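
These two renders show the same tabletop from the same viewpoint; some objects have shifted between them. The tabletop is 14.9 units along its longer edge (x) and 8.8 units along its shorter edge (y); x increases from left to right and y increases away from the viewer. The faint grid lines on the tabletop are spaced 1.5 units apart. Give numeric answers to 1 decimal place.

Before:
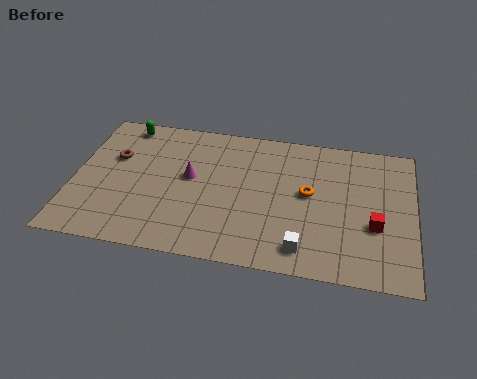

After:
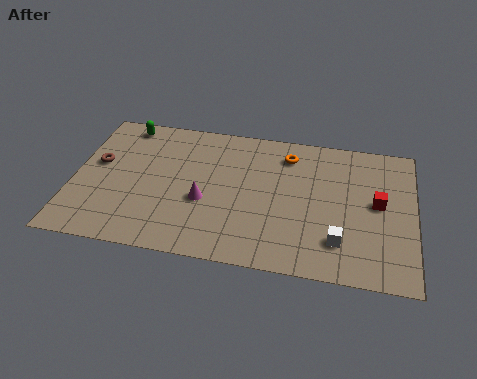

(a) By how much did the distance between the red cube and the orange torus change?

+1.4

Before: roughly 3.3 units apart; after: 4.7. That's 1.4 units further apart.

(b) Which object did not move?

the green capsule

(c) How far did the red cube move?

1.4

The red cube was near (13.2, 3.3) before and (13.3, 4.7) after, so it travelled √(0.1² + 1.4²) ≈ 1.4 units.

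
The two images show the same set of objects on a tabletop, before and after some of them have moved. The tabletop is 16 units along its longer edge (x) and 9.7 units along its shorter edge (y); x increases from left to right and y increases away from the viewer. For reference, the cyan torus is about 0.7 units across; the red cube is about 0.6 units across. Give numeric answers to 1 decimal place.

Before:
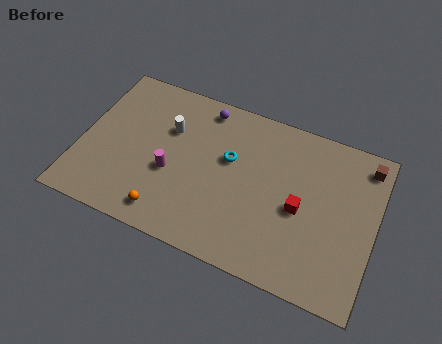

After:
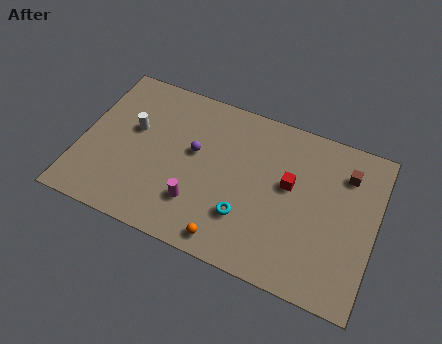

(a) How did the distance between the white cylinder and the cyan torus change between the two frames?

+3.7

Before: roughly 3.5 units apart; after: 7.2. That's 3.7 units further apart.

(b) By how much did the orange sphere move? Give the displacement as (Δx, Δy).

(3.4, -0.3)

The orange sphere was at about (5.1, 1.4) and moved to about (8.5, 1.1).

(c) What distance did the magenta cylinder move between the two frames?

2.1

The magenta cylinder moved from about (5.0, 3.9) to (6.6, 2.6), a distance of √(1.6² + 1.3²) ≈ 2.1.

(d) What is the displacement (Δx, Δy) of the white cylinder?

(-1.9, -0.7)

The white cylinder started near (4.6, 6.5) and ended near (2.7, 5.8).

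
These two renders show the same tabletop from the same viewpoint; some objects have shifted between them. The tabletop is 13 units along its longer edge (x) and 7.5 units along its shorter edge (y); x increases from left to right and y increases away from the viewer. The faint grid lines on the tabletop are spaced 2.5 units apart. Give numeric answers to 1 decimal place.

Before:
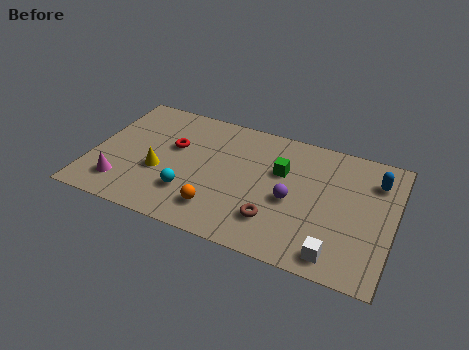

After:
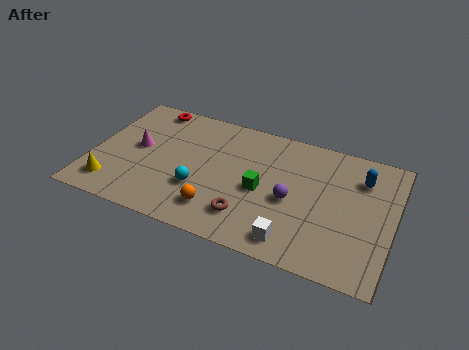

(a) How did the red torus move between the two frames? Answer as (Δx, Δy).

(-1.3, 2.1)

From the two frames, the red torus sits at roughly (3.4, 4.6) before and (2.1, 6.7) after.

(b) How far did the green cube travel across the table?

1.6

From (8.1, 4.8) to (7.4, 3.4), the green cube covered √(0.7² + 1.4²) ≈ 1.6 units.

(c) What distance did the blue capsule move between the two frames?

0.6

The blue capsule moved from about (12.1, 5.7) to (11.5, 5.6), a distance of √(0.6² + 0.1²) ≈ 0.6.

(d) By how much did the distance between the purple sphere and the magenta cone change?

-0.6

Before: roughly 7.4 units apart; after: 6.8. That's 0.6 units closer together.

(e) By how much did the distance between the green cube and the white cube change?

-1.9

The distance was about 4.7 in the first image and 2.8 in the second, so they moved 1.9 units closer together.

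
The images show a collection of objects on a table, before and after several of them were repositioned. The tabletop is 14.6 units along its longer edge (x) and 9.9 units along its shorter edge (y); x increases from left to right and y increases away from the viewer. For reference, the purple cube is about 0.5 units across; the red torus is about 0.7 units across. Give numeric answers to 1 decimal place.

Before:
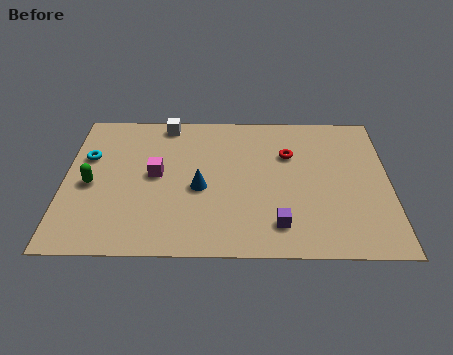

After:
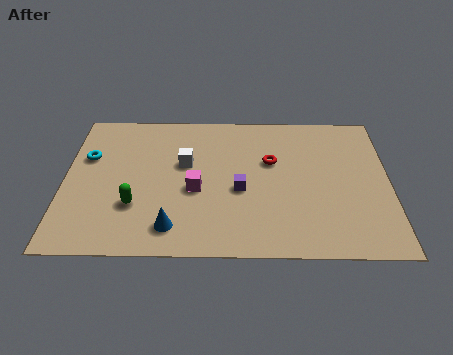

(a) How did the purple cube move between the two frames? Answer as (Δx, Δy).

(-1.7, 2.3)

From the two frames, the purple cube sits at roughly (9.6, 1.9) before and (7.9, 4.2) after.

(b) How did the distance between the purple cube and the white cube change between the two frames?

-5.6

The distance was about 8.7 in the first image and 3.1 in the second, so they moved 5.6 units closer together.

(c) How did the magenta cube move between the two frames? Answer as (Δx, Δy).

(1.8, -1.0)

The magenta cube was at about (4.1, 5.2) and moved to about (5.9, 4.2).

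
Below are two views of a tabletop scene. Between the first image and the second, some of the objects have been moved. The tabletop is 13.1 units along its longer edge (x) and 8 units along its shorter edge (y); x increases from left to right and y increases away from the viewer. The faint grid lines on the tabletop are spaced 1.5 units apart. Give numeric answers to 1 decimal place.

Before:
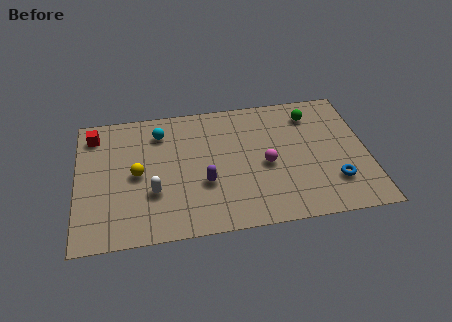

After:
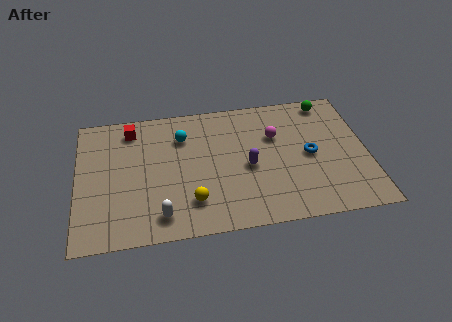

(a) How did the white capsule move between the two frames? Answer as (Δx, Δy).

(0.3, -1.4)

From the two frames, the white capsule sits at roughly (3.4, 2.7) before and (3.7, 1.3) after.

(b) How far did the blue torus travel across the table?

2.1

The blue torus was near (11.5, 2.1) before and (10.5, 3.9) after, so it travelled √(1.0² + 1.8²) ≈ 2.1 units.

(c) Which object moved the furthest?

the yellow sphere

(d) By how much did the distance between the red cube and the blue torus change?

-3.1

They were about 11.6 units apart before and 8.5 after — 3.1 units closer together.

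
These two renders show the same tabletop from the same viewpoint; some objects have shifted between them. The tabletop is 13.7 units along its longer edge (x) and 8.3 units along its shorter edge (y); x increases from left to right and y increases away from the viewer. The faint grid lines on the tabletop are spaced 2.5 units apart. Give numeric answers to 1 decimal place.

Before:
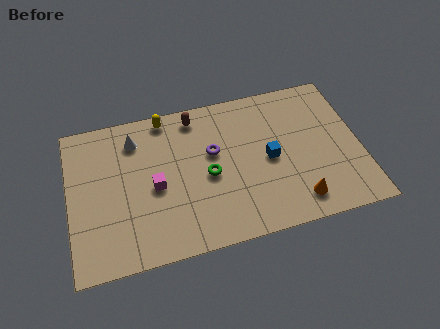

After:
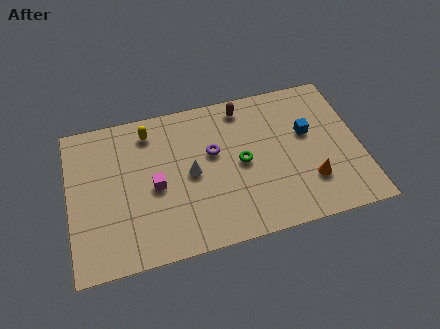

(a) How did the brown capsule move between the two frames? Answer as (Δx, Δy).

(2.3, 0.0)

The brown capsule started near (6.1, 7.2) and ended near (8.4, 7.2).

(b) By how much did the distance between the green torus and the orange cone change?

-1.1

Before: roughly 4.7 units apart; after: 3.6. That's 1.1 units closer together.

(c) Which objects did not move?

the purple torus and the magenta cube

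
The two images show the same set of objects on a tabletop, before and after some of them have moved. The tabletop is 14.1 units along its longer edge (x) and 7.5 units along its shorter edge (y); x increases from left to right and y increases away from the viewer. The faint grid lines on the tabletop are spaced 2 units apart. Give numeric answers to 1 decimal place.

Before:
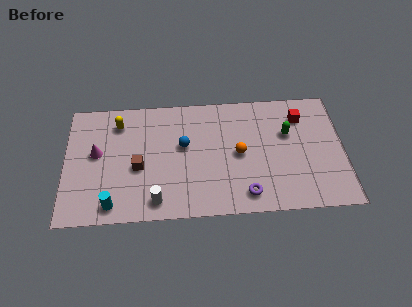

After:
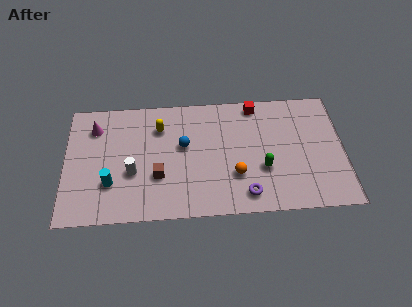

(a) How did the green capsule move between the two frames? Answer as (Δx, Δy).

(-1.3, -2.1)

The green capsule was at about (11.3, 4.8) and moved to about (10.0, 2.7).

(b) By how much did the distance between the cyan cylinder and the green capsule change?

-2.0

The distance was about 9.7 in the first image and 7.7 in the second, so they moved 2.0 units closer together.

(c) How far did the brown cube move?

1.2

The brown cube moved from about (3.7, 3.2) to (4.7, 2.6), a distance of √(1.0² + 0.6²) ≈ 1.2.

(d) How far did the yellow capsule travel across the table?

2.1

The yellow capsule was near (2.7, 6.0) before and (4.8, 5.6) after, so it travelled √(2.1² + 0.4²) ≈ 2.1 units.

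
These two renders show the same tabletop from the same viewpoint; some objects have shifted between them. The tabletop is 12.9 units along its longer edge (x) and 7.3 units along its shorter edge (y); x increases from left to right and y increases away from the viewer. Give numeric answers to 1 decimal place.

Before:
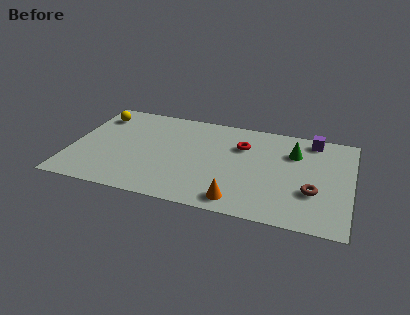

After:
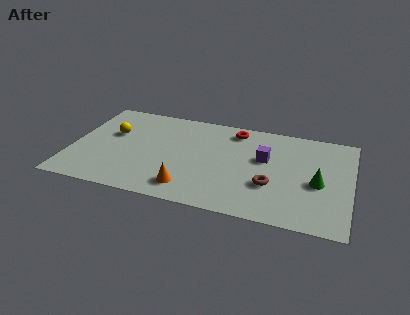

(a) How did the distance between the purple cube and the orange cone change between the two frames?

-1.7

Before: roughly 6.2 units apart; after: 4.5. That's 1.7 units closer together.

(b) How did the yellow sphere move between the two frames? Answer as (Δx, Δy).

(0.8, -1.3)

The yellow sphere started near (1.0, 5.8) and ended near (1.8, 4.5).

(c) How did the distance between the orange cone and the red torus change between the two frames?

+1.1

Before: roughly 4.1 units apart; after: 5.2. That's 1.1 units further apart.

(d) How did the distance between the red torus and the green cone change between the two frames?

+2.6

Before: roughly 2.4 units apart; after: 5.0. That's 2.6 units further apart.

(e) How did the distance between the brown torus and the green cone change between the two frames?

-0.7

Before: roughly 2.9 units apart; after: 2.2. That's 0.7 units closer together.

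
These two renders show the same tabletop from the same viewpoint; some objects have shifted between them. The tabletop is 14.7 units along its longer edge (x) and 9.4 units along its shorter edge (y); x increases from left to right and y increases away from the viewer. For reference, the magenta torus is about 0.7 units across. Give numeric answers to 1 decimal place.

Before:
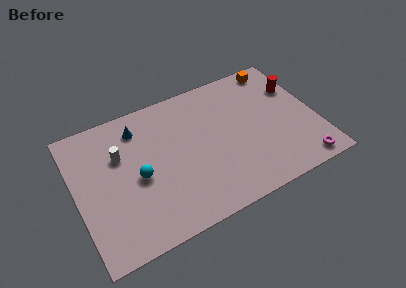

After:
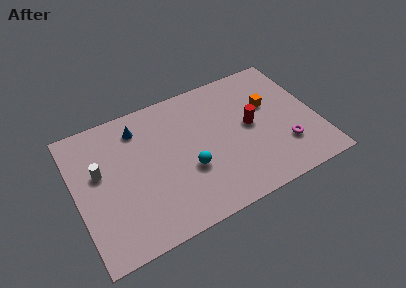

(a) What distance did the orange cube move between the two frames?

2.7

From (12.9, 8.4) to (12.0, 5.9), the orange cube covered √(0.9² + 2.5²) ≈ 2.7 units.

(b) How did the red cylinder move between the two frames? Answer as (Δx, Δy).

(-3.1, -1.6)

From the two frames, the red cylinder sits at roughly (13.8, 6.5) before and (10.7, 4.9) after.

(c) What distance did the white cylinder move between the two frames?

1.4

From (2.8, 6.2) to (1.5, 5.6), the white cylinder covered √(1.3² + 0.6²) ≈ 1.4 units.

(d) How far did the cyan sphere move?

3.1

The cyan sphere moved from about (3.7, 4.3) to (6.7, 3.5), a distance of √(3.0² + 0.8²) ≈ 3.1.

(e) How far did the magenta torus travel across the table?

1.8

The magenta torus moved from about (13.3, 1.0) to (12.5, 2.6), a distance of √(0.8² + 1.6²) ≈ 1.8.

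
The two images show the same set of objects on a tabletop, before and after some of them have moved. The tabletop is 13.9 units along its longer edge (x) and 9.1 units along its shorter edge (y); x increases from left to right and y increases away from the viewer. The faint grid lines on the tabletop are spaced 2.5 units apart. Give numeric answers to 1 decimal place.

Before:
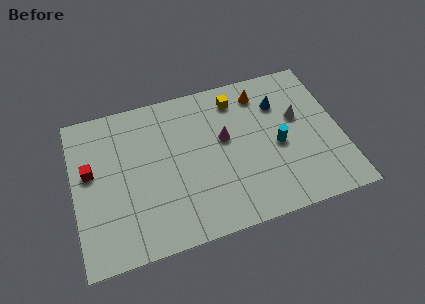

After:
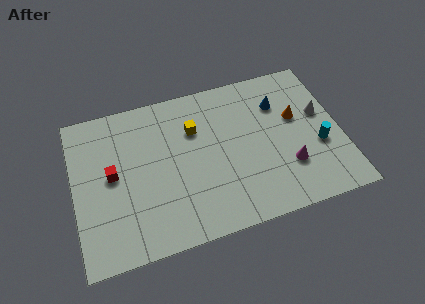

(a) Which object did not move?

the blue cone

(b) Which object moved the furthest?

the magenta cone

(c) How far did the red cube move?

1.2

From (0.9, 5.3) to (2.0, 4.8), the red cube covered √(1.1² + 0.5²) ≈ 1.2 units.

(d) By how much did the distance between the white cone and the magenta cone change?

-0.5

The distance was about 3.9 in the first image and 3.4 in the second, so they moved 0.5 units closer together.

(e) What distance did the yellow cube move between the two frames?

2.6

The yellow cube was near (8.7, 7.5) before and (6.4, 6.3) after, so it travelled √(2.3² + 1.2²) ≈ 2.6 units.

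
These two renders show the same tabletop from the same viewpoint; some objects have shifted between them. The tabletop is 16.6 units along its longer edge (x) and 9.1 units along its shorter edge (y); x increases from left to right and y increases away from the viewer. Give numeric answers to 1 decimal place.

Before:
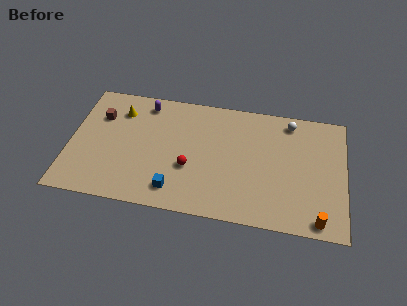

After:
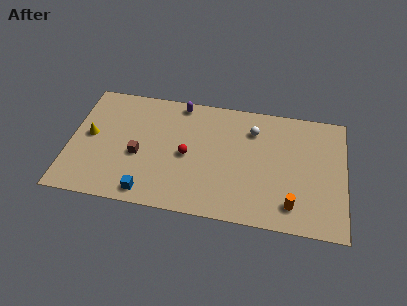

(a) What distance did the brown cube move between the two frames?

3.6

From (1.7, 6.4) to (4.2, 3.8), the brown cube covered √(2.5² + 2.6²) ≈ 3.6 units.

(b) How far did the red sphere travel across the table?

0.9

The red sphere moved from about (7.3, 3.4) to (7.1, 4.3), a distance of √(0.2² + 0.9²) ≈ 0.9.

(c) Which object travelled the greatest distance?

the brown cube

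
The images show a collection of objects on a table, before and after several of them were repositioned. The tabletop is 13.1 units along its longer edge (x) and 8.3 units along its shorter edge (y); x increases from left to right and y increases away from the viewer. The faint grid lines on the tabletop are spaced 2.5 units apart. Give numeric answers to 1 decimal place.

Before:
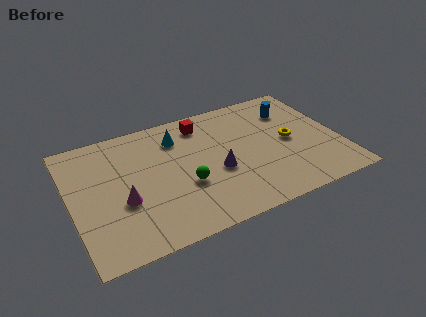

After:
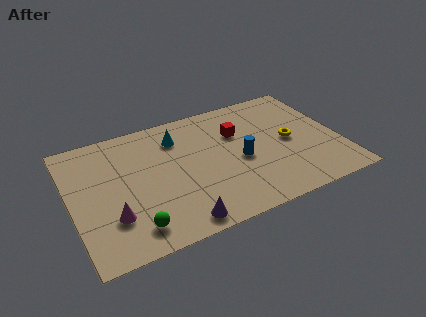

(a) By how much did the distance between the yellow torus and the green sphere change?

+3.0

Before: roughly 5.4 units apart; after: 8.4. That's 3.0 units further apart.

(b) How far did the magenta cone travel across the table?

1.0

From (2.4, 3.2) to (1.8, 2.4), the magenta cone covered √(0.6² + 0.8²) ≈ 1.0 units.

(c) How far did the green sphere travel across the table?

3.2

The green sphere was near (5.4, 3.1) before and (2.7, 1.4) after, so it travelled √(2.7² + 1.7²) ≈ 3.2 units.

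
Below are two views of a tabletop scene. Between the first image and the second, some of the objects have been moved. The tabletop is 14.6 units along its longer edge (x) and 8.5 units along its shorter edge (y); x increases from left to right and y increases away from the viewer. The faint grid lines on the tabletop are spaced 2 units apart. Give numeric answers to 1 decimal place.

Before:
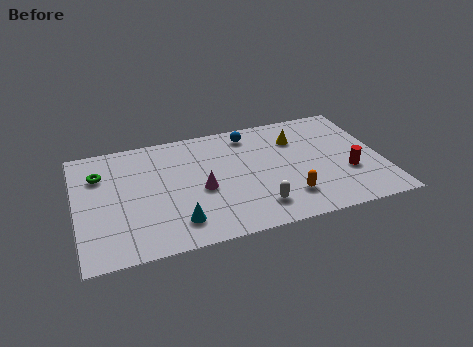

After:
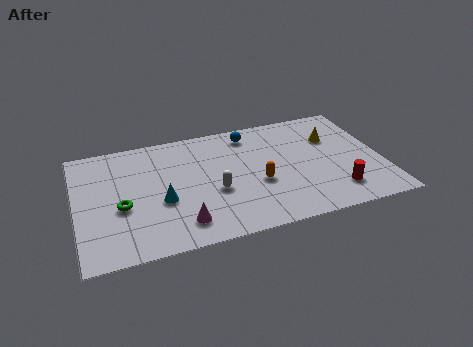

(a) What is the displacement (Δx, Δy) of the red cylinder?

(-0.7, -1.2)

From the two frames, the red cylinder sits at roughly (12.9, 3.0) before and (12.2, 1.8) after.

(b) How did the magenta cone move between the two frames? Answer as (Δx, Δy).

(-1.1, -2.1)

The magenta cone was at about (5.9, 3.7) and moved to about (4.8, 1.6).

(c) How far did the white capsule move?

2.5

From (8.4, 1.7) to (6.5, 3.4), the white capsule covered √(1.9² + 1.7²) ≈ 2.5 units.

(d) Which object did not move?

the blue sphere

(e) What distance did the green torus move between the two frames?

2.8

From (1.2, 6.1) to (2.1, 3.5), the green torus covered √(0.9² + 2.6²) ≈ 2.8 units.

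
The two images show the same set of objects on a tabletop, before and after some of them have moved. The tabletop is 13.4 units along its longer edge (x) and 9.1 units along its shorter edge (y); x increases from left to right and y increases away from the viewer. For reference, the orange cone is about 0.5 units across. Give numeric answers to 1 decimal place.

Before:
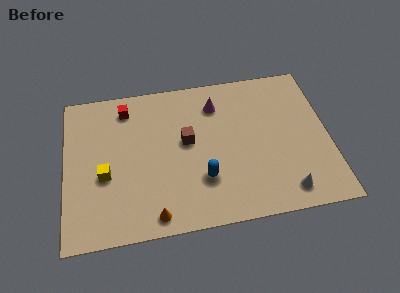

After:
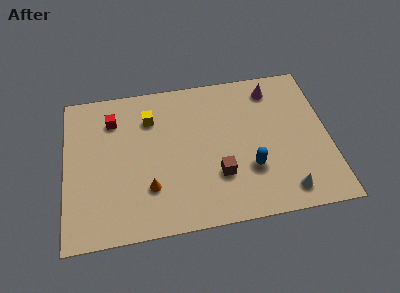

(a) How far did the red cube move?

0.9

The red cube moved from about (3.2, 7.6) to (2.5, 7.0), a distance of √(0.7² + 0.6²) ≈ 0.9.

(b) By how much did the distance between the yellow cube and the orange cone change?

+0.6

They were about 3.6 units apart before and 4.2 after — 0.6 units further apart.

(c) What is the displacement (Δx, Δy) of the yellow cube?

(2.4, 3.1)

The yellow cube was at about (2.0, 3.7) and moved to about (4.4, 6.8).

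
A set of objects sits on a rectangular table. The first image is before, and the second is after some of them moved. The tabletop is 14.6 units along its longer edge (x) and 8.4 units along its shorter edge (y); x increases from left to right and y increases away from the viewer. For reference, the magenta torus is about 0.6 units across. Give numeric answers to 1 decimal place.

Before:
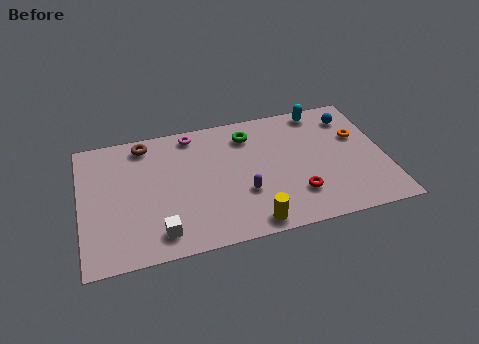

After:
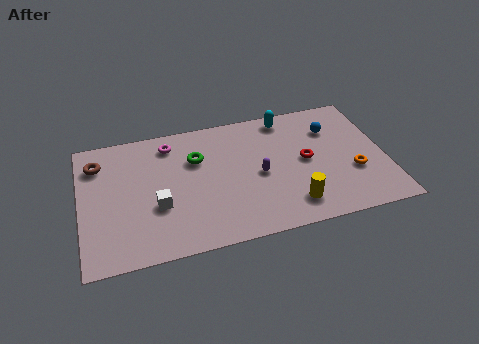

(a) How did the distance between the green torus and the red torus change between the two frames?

+0.5

Before: roughly 4.9 units apart; after: 5.4. That's 0.5 units further apart.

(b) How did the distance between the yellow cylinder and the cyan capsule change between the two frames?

-1.9

The distance was about 7.7 in the first image and 5.8 in the second, so they moved 1.9 units closer together.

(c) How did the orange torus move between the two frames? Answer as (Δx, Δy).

(-0.4, -2.3)

The orange torus was at about (13.4, 5.3) and moved to about (13.0, 3.0).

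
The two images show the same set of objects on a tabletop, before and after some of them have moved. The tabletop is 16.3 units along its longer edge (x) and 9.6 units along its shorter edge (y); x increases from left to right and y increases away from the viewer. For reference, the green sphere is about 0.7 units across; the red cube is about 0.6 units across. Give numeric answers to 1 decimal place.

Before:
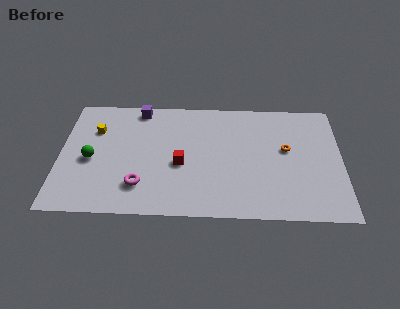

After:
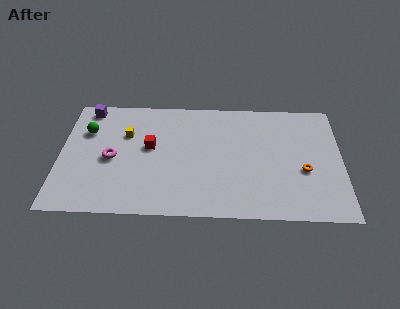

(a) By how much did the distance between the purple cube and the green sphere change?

-3.2

Before: roughly 5.1 units apart; after: 1.9. That's 3.2 units closer together.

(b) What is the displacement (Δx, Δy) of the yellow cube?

(1.8, -0.3)

The yellow cube was at about (2.0, 6.7) and moved to about (3.8, 6.4).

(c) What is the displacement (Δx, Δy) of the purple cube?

(-3.0, -0.1)

The purple cube was at about (4.5, 8.6) and moved to about (1.5, 8.5).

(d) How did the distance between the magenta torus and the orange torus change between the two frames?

+2.1

The distance was about 9.0 in the first image and 11.1 in the second, so they moved 2.1 units further apart.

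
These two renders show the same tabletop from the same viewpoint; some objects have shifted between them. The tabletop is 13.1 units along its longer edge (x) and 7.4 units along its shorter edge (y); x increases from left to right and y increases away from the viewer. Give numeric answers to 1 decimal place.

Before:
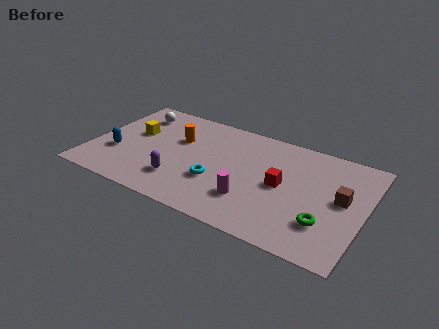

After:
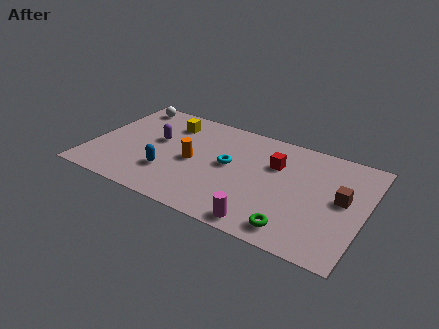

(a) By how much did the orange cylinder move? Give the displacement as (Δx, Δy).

(0.9, -1.3)

From the two frames, the orange cylinder sits at roughly (4.0, 4.8) before and (4.9, 3.5) after.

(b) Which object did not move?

the brown cube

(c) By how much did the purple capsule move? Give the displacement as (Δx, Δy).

(-1.5, 2.4)

The purple capsule started near (4.5, 1.9) and ended near (3.0, 4.3).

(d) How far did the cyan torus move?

1.5

The cyan torus moved from about (6.2, 2.6) to (6.6, 4.0), a distance of √(0.4² + 1.4²) ≈ 1.5.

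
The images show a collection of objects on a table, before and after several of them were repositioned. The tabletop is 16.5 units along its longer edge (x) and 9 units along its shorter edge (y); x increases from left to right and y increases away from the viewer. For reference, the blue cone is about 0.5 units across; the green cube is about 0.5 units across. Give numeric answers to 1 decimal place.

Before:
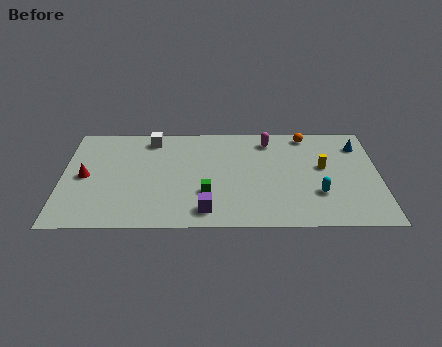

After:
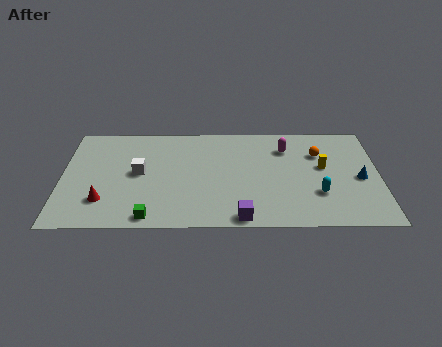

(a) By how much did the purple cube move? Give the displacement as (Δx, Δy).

(1.8, -0.6)

The purple cube was at about (7.5, 1.4) and moved to about (9.3, 0.8).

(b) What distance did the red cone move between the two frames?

2.3

The red cone was near (1.2, 4.4) before and (2.2, 2.3) after, so it travelled √(1.0² + 2.1²) ≈ 2.3 units.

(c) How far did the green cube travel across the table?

3.5

The green cube was near (7.5, 2.9) before and (4.6, 0.9) after, so it travelled √(2.9² + 2.0²) ≈ 3.5 units.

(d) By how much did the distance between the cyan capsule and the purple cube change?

-1.5

The distance was about 6.0 in the first image and 4.5 in the second, so they moved 1.5 units closer together.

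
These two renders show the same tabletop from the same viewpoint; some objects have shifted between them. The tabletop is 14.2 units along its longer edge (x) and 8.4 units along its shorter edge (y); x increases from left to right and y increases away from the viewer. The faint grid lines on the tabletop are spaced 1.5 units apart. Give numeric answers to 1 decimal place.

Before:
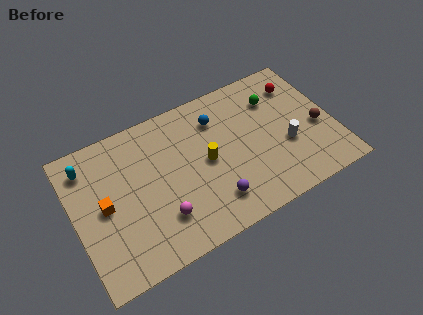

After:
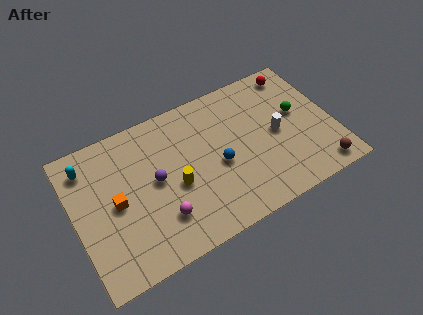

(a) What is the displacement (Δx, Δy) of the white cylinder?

(-0.4, 0.9)

From the two frames, the white cylinder sits at roughly (11.5, 3.2) before and (11.1, 4.1) after.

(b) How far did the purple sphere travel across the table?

3.8

The purple sphere moved from about (7.2, 1.8) to (4.4, 4.4), a distance of √(2.8² + 2.6²) ≈ 3.8.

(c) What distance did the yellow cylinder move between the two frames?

1.9

The yellow cylinder moved from about (7.2, 4.2) to (5.4, 3.6), a distance of √(1.8² + 0.6²) ≈ 1.9.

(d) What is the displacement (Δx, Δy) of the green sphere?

(1.1, -1.4)

From the two frames, the green sphere sits at roughly (11.3, 6.2) before and (12.4, 4.8) after.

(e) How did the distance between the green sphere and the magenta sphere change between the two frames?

+0.4

Before: roughly 8.0 units apart; after: 8.4. That's 0.4 units further apart.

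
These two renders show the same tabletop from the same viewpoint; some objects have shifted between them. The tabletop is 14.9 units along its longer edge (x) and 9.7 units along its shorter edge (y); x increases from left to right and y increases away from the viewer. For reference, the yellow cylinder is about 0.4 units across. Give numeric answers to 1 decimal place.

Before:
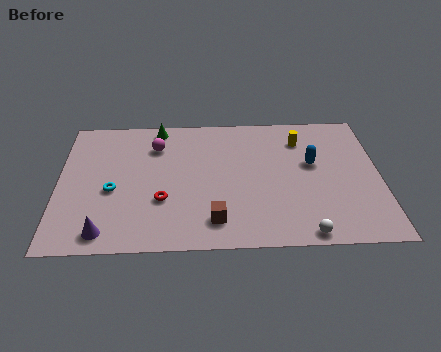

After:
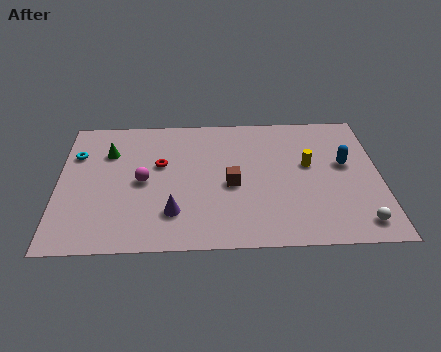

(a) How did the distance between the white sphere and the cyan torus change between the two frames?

+4.7

Before: roughly 9.4 units apart; after: 14.1. That's 4.7 units further apart.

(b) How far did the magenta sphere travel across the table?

2.7

From (4.5, 7.3) to (3.9, 4.7), the magenta sphere covered √(0.6² + 2.6²) ≈ 2.7 units.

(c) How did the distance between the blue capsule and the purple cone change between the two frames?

-2.0

Before: roughly 10.6 units apart; after: 8.6. That's 2.0 units closer together.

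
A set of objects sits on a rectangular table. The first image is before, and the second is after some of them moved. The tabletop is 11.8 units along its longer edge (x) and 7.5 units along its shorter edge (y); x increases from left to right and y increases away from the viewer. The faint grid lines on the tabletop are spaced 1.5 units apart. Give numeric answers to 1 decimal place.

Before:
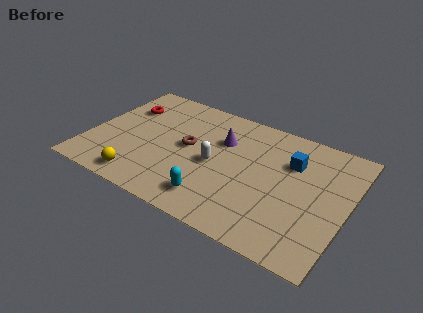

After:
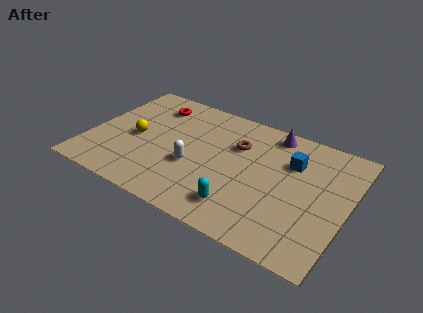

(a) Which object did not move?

the blue cube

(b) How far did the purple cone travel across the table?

2.6

The purple cone was near (5.9, 5.1) before and (8.0, 6.6) after, so it travelled √(2.1² + 1.5²) ≈ 2.6 units.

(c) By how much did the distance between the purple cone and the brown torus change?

+0.3

Before: roughly 1.8 units apart; after: 2.1. That's 0.3 units further apart.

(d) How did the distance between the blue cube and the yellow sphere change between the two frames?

-0.4

They were about 7.6 units apart before and 7.2 after — 0.4 units closer together.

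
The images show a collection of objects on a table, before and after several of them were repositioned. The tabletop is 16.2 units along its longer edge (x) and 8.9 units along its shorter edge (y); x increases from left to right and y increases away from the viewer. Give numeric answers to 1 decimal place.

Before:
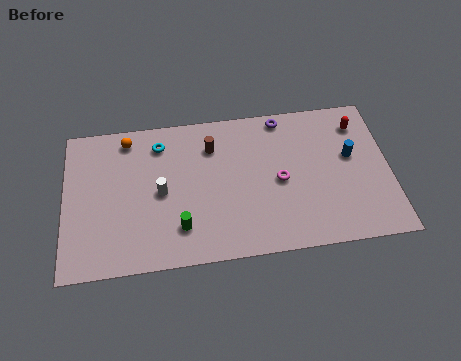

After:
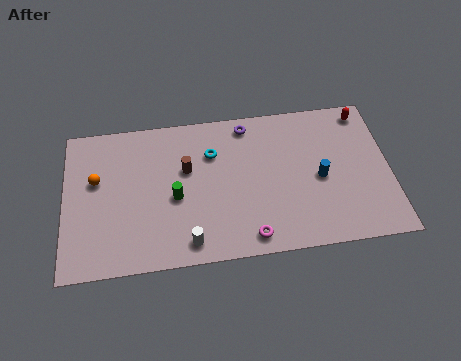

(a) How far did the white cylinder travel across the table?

3.4

The white cylinder was near (4.8, 4.3) before and (6.1, 1.2) after, so it travelled √(1.3² + 3.1²) ≈ 3.4 units.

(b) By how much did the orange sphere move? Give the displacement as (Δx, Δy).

(-1.6, -2.3)

The orange sphere started near (3.2, 7.7) and ended near (1.6, 5.4).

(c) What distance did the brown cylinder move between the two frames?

1.8

From (7.4, 6.7) to (6.1, 5.5), the brown cylinder covered √(1.3² + 1.2²) ≈ 1.8 units.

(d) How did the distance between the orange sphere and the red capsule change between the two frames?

+2.1

The distance was about 11.6 in the first image and 13.7 in the second, so they moved 2.1 units further apart.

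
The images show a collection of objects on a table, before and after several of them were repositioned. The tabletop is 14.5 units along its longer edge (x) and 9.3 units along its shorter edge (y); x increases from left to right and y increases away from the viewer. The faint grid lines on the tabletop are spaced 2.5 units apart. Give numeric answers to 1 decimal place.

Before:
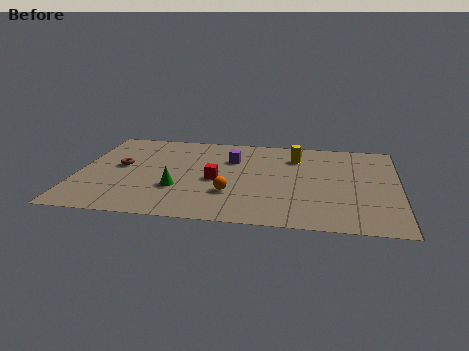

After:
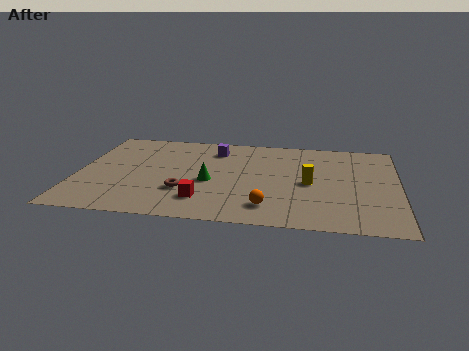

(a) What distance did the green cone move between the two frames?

1.7

From (4.6, 3.1) to (6.0, 4.0), the green cone covered √(1.4² + 0.9²) ≈ 1.7 units.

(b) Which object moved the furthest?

the brown torus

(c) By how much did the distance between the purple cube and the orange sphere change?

+2.6

They were about 3.6 units apart before and 6.2 after — 2.6 units further apart.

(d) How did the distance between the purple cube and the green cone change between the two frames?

-0.7

They were about 4.1 units apart before and 3.4 after — 0.7 units closer together.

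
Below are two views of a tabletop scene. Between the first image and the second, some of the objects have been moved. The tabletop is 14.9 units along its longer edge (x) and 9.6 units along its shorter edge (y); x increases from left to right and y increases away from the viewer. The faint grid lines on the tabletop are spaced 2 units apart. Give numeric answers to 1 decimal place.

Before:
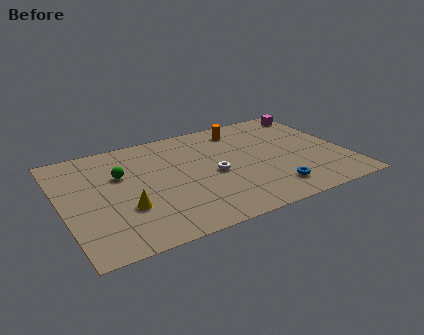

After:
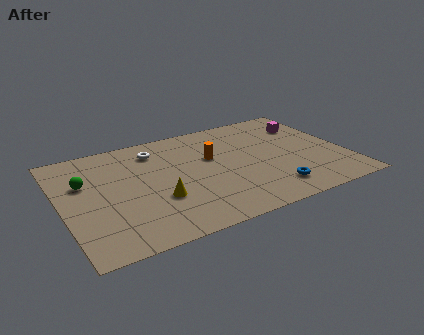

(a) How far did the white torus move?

4.3

From (7.9, 4.4) to (5.2, 7.7), the white torus covered √(2.7² + 3.3²) ≈ 4.3 units.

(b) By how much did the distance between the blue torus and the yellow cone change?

-1.6

Before: roughly 7.6 units apart; after: 6.0. That's 1.6 units closer together.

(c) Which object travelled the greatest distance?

the white torus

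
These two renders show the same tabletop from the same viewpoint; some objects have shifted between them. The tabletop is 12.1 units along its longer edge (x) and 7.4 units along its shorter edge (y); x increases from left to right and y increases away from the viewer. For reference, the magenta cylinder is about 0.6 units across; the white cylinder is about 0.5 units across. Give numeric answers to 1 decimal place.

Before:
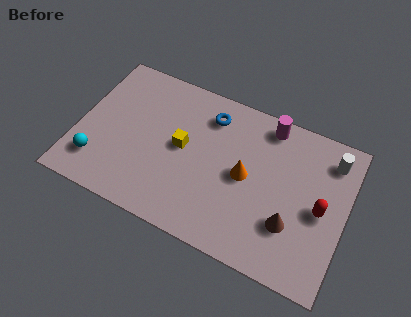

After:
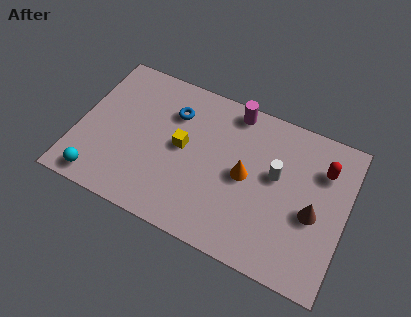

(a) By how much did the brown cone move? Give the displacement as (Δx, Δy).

(0.9, 0.9)

The brown cone was at about (9.8, 2.3) and moved to about (10.7, 3.2).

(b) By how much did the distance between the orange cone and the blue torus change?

+1.0

The distance was about 2.9 in the first image and 3.9 in the second, so they moved 1.0 units further apart.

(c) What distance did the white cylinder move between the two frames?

2.9

The white cylinder moved from about (11.2, 6.0) to (8.9, 4.3), a distance of √(2.3² + 1.7²) ≈ 2.9.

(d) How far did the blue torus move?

1.7

The blue torus was near (5.7, 5.9) before and (4.1, 5.4) after, so it travelled √(1.6² + 0.5²) ≈ 1.7 units.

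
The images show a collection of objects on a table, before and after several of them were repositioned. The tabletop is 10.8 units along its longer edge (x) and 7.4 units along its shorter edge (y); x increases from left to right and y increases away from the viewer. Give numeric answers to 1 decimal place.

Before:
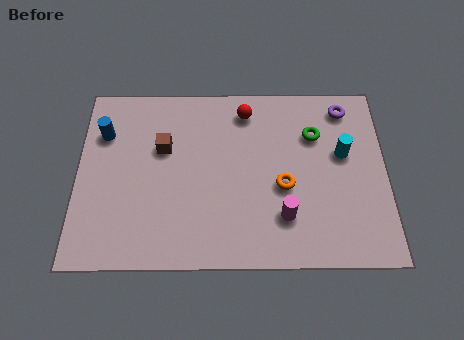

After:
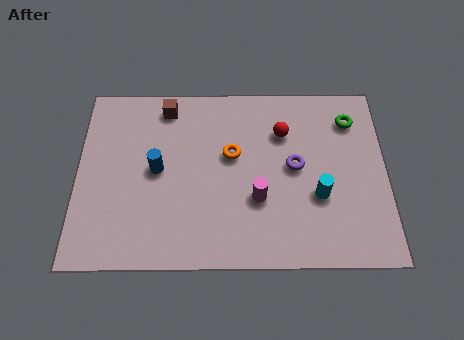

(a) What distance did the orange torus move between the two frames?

2.2

The orange torus moved from about (7.2, 3.1) to (5.4, 4.4), a distance of √(1.8² + 1.3²) ≈ 2.2.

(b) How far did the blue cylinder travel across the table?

2.4

From (0.9, 5.3) to (2.8, 3.8), the blue cylinder covered √(1.9² + 1.5²) ≈ 2.4 units.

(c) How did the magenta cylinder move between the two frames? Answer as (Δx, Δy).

(-0.9, 0.7)

The magenta cylinder was at about (7.2, 1.9) and moved to about (6.3, 2.6).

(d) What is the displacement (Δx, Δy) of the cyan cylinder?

(-0.9, -1.7)

The cyan cylinder started near (9.3, 4.4) and ended near (8.4, 2.7).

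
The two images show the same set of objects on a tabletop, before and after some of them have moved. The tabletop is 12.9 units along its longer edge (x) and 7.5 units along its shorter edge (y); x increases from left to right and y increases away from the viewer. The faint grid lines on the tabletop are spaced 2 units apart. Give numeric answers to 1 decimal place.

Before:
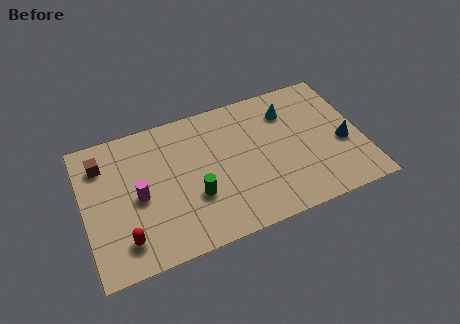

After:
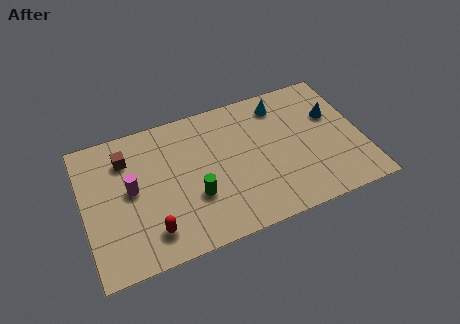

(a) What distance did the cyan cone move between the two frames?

0.6

The cyan cone was near (9.7, 5.7) before and (9.4, 6.2) after, so it travelled √(0.3² + 0.5²) ≈ 0.6 units.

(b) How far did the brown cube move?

1.1

The brown cube was near (1.0, 5.8) before and (2.1, 5.7) after, so it travelled √(1.1² + 0.1²) ≈ 1.1 units.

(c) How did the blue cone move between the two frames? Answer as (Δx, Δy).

(-0.3, 1.7)

The blue cone started near (12.0, 3.1) and ended near (11.7, 4.8).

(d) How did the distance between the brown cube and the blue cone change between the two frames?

-1.7

The distance was about 11.3 in the first image and 9.6 in the second, so they moved 1.7 units closer together.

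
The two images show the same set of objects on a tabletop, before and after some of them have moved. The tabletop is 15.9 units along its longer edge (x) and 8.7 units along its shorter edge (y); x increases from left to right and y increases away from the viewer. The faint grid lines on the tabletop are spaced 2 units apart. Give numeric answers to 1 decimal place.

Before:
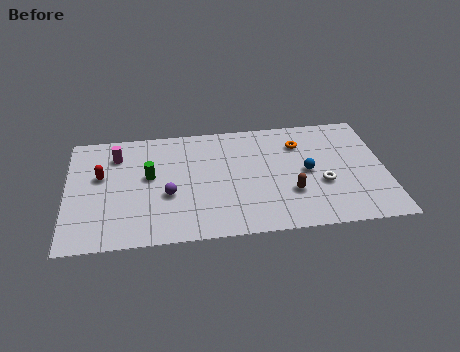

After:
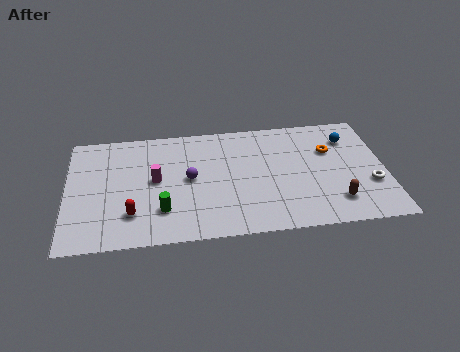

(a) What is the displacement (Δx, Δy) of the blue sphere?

(2.2, 2.3)

From the two frames, the blue sphere sits at roughly (12.0, 4.3) before and (14.2, 6.6) after.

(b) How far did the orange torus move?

1.7

From (11.7, 6.5) to (13.2, 5.8), the orange torus covered √(1.5² + 0.7²) ≈ 1.7 units.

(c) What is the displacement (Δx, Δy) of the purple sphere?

(1.1, 1.1)

From the two frames, the purple sphere sits at roughly (5.0, 3.4) before and (6.1, 4.5) after.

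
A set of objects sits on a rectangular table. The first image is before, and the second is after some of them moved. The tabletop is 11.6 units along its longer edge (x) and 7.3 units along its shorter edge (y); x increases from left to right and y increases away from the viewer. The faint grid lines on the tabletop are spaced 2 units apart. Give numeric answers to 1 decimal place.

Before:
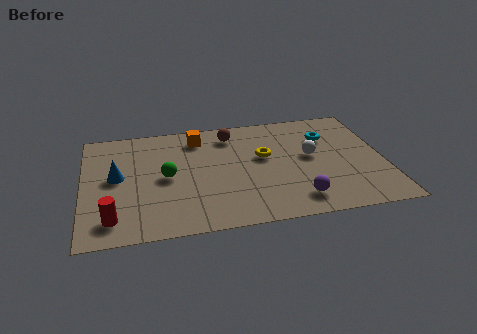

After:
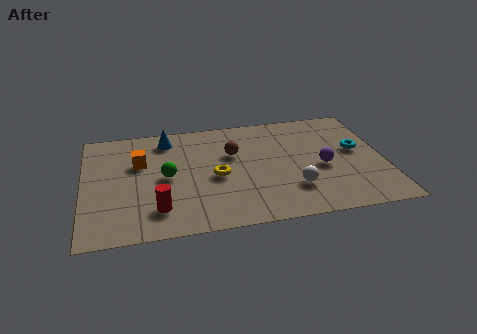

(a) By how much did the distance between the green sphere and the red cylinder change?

-1.1

The distance was about 3.1 in the first image and 2.0 in the second, so they moved 1.1 units closer together.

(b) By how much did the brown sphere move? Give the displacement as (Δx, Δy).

(0.0, -1.3)

The brown sphere started near (5.8, 6.0) and ended near (5.8, 4.7).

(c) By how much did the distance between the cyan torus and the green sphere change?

+0.9

Before: roughly 6.5 units apart; after: 7.4. That's 0.9 units further apart.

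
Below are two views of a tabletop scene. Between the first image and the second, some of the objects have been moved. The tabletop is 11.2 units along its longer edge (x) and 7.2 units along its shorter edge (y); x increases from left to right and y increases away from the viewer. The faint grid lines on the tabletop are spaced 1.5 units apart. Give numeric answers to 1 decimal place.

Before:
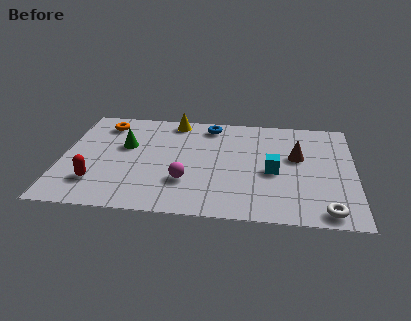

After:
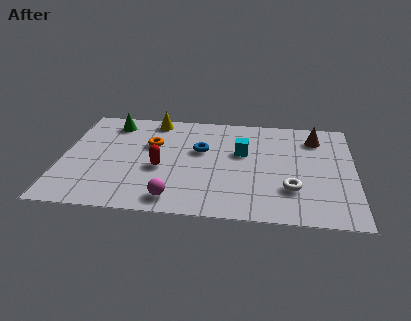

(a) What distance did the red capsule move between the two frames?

2.7

From (1.4, 1.8) to (3.8, 3.0), the red capsule covered √(2.4² + 1.2²) ≈ 2.7 units.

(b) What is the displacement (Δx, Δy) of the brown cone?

(0.7, 1.4)

The brown cone started near (9.0, 4.3) and ended near (9.7, 5.7).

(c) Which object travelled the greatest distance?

the red capsule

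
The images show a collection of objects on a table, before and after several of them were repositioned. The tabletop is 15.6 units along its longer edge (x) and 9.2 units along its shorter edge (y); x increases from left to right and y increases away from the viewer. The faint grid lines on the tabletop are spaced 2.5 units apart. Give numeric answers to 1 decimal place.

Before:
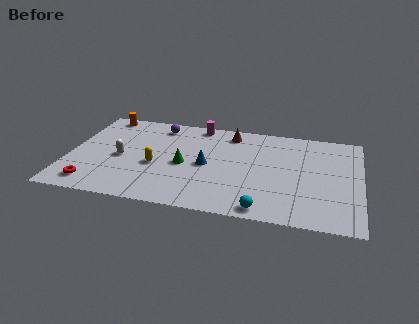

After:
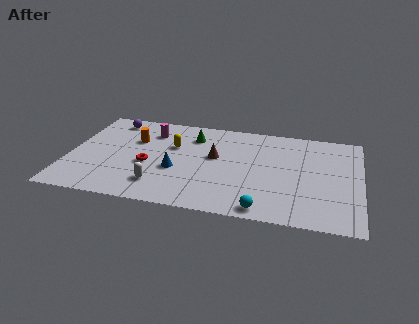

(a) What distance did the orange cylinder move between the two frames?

2.9

The orange cylinder moved from about (1.5, 8.3) to (3.4, 6.1), a distance of √(1.9² + 2.2²) ≈ 2.9.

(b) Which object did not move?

the cyan sphere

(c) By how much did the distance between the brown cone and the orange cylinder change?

-2.5

They were about 7.0 units apart before and 4.5 after — 2.5 units closer together.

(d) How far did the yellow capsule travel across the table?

2.2

The yellow capsule was near (4.7, 3.8) before and (5.5, 5.9) after, so it travelled √(0.8² + 2.1²) ≈ 2.2 units.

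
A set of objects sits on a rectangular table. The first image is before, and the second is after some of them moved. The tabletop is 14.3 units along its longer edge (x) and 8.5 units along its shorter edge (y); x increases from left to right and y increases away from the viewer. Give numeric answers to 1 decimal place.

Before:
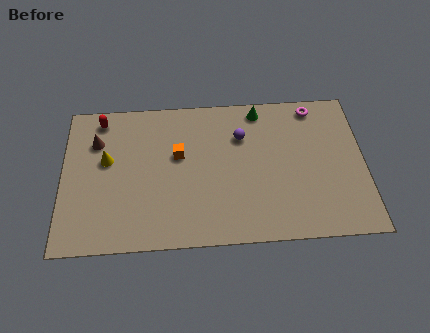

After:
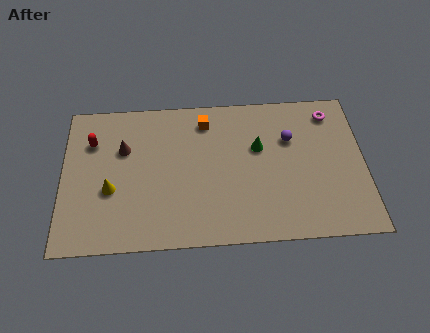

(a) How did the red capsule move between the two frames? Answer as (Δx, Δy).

(-0.4, -1.3)

From the two frames, the red capsule sits at roughly (1.8, 7.4) before and (1.4, 6.1) after.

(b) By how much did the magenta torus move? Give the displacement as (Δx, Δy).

(0.8, -0.4)

From the two frames, the magenta torus sits at roughly (12.0, 7.5) before and (12.8, 7.1) after.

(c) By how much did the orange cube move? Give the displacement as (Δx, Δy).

(1.3, 1.9)

The orange cube started near (5.5, 5.1) and ended near (6.8, 7.0).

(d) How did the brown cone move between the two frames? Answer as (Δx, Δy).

(1.3, -0.5)

From the two frames, the brown cone sits at roughly (1.6, 6.1) before and (2.9, 5.6) after.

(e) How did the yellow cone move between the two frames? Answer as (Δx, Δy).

(0.2, -1.7)

The yellow cone started near (2.1, 5.0) and ended near (2.3, 3.3).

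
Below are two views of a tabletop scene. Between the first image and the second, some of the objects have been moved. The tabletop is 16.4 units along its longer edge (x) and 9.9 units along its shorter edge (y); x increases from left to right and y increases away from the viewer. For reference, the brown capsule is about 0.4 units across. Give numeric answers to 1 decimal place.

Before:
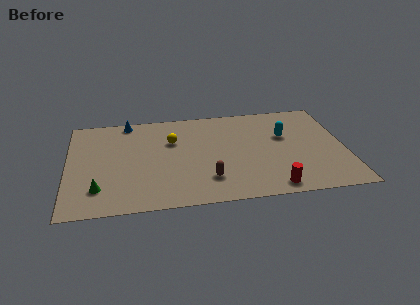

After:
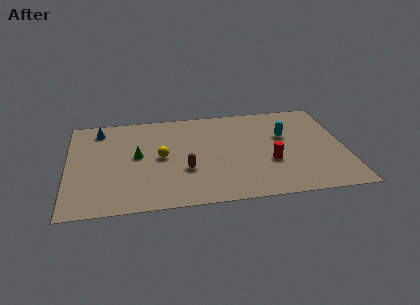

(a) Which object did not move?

the cyan capsule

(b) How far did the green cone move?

3.8

From (1.8, 2.3) to (4.1, 5.3), the green cone covered √(2.3² + 3.0²) ≈ 3.8 units.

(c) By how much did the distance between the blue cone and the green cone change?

-3.2

They were about 6.9 units apart before and 3.7 after — 3.2 units closer together.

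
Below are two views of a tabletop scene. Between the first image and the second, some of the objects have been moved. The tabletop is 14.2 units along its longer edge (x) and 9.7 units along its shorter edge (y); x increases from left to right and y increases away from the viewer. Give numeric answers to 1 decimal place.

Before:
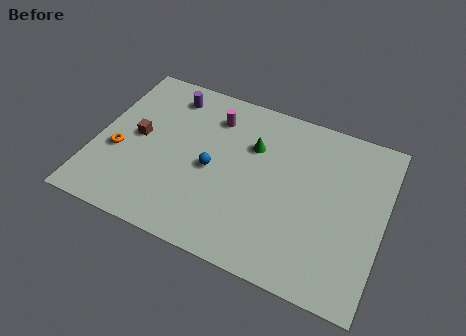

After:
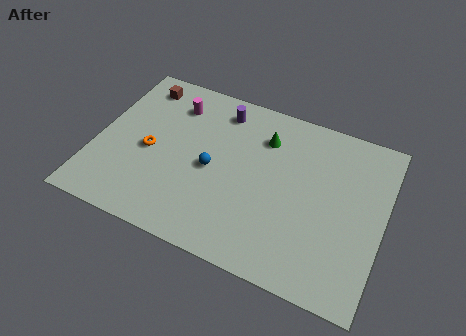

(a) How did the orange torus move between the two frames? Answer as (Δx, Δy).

(1.5, 0.6)

The orange torus was at about (1.2, 3.8) and moved to about (2.7, 4.4).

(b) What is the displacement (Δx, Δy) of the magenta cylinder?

(-2.0, 0.0)

The magenta cylinder was at about (5.5, 7.6) and moved to about (3.5, 7.6).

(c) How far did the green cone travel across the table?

0.9

The green cone was near (7.6, 6.6) before and (8.1, 7.3) after, so it travelled √(0.5² + 0.7²) ≈ 0.9 units.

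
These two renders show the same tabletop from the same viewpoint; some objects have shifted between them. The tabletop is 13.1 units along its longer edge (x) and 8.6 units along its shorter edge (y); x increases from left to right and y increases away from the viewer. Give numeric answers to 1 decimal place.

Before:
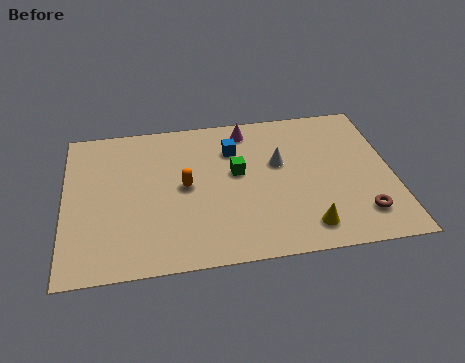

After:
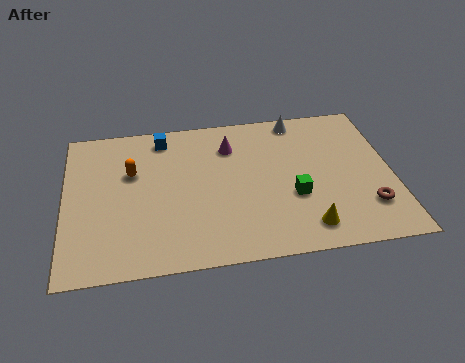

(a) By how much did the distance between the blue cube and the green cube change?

+5.2

They were about 1.4 units apart before and 6.6 after — 5.2 units further apart.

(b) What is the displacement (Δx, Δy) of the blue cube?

(-2.8, 1.1)

The blue cube started near (6.8, 6.3) and ended near (4.0, 7.4).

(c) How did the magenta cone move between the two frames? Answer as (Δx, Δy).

(-0.7, -0.9)

From the two frames, the magenta cone sits at roughly (7.4, 7.4) before and (6.7, 6.5) after.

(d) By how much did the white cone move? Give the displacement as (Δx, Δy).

(0.9, 2.5)

The white cone started near (8.6, 5.2) and ended near (9.5, 7.7).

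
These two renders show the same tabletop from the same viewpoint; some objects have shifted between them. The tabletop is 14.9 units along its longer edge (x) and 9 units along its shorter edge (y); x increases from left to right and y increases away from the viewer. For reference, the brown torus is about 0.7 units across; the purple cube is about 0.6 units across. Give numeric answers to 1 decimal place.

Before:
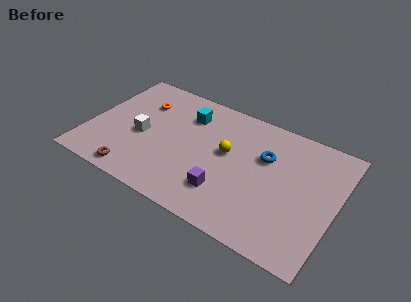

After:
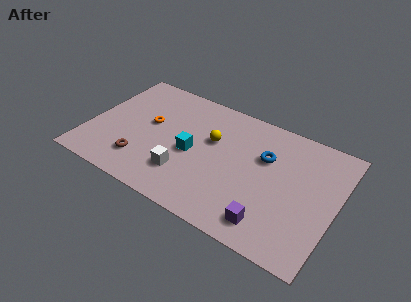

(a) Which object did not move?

the blue torus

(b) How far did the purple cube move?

2.9

The purple cube was near (8.6, 2.3) before and (11.4, 1.5) after, so it travelled √(2.8² + 0.8²) ≈ 2.9 units.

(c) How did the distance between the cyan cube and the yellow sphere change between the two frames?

-1.4

The distance was about 3.2 in the first image and 1.8 in the second, so they moved 1.4 units closer together.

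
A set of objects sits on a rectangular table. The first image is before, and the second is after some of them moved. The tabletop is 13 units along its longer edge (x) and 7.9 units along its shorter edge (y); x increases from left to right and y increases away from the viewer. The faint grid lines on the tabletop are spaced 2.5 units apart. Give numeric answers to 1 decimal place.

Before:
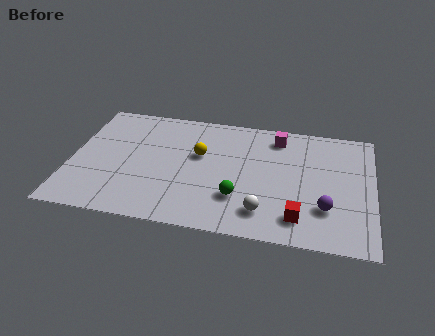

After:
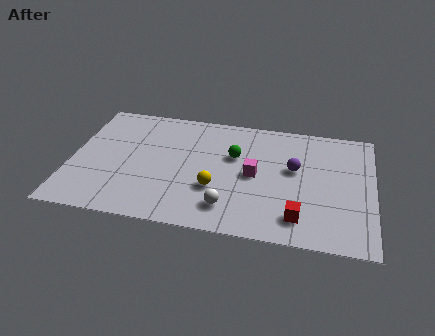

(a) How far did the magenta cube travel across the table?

2.8

From (8.8, 6.6) to (7.9, 3.9), the magenta cube covered √(0.9² + 2.7²) ≈ 2.8 units.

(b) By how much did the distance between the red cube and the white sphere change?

+1.5

Before: roughly 1.5 units apart; after: 3.0. That's 1.5 units further apart.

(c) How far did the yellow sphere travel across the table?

2.2

From (5.5, 4.8) to (6.3, 2.7), the yellow sphere covered √(0.8² + 2.1²) ≈ 2.2 units.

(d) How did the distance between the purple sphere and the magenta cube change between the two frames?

-3.0

They were about 4.8 units apart before and 1.8 after — 3.0 units closer together.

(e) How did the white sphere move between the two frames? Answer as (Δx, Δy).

(-1.5, 0.0)

From the two frames, the white sphere sits at roughly (8.4, 1.6) before and (6.9, 1.6) after.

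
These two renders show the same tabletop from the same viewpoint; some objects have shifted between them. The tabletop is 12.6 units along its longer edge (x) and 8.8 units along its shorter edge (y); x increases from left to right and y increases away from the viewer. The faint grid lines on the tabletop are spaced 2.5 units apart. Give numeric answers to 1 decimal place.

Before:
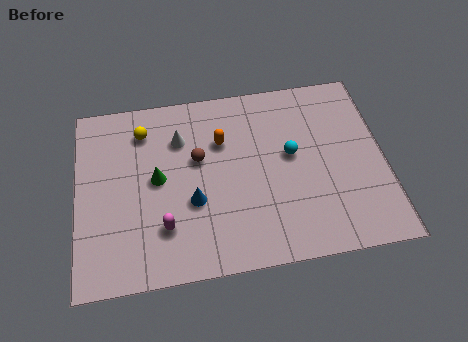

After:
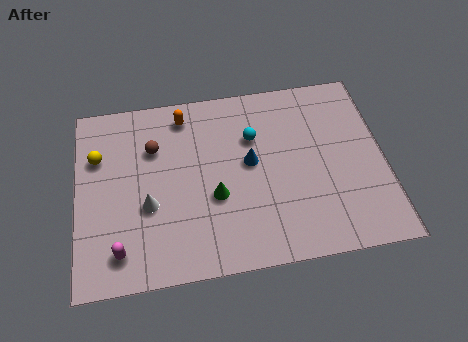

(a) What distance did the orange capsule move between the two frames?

2.1

From (6.0, 6.0) to (4.5, 7.5), the orange capsule covered √(1.5² + 1.5²) ≈ 2.1 units.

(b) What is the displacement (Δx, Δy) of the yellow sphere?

(-1.9, -1.0)

From the two frames, the yellow sphere sits at roughly (2.8, 7.0) before and (0.9, 6.0) after.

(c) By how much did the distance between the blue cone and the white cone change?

+1.3

They were about 3.1 units apart before and 4.4 after — 1.3 units further apart.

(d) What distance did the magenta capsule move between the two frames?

2.0

The magenta capsule moved from about (3.5, 2.3) to (1.7, 1.5), a distance of √(1.8² + 0.8²) ≈ 2.0.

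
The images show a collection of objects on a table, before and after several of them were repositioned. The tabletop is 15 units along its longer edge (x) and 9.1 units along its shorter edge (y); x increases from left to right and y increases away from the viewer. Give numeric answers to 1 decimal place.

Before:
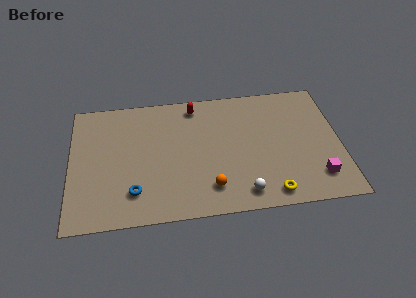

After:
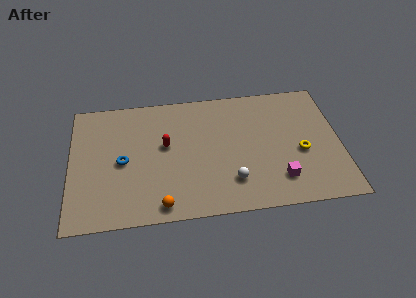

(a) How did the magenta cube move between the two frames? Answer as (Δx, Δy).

(-2.1, 0.1)

From the two frames, the magenta cube sits at roughly (13.6, 1.9) before and (11.5, 2.0) after.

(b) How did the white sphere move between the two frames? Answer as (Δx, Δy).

(-0.6, 0.9)

The white sphere was at about (9.5, 1.3) and moved to about (8.9, 2.2).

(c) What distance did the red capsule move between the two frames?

3.2

From (7.0, 7.9) to (5.3, 5.2), the red capsule covered √(1.7² + 2.7²) ≈ 3.2 units.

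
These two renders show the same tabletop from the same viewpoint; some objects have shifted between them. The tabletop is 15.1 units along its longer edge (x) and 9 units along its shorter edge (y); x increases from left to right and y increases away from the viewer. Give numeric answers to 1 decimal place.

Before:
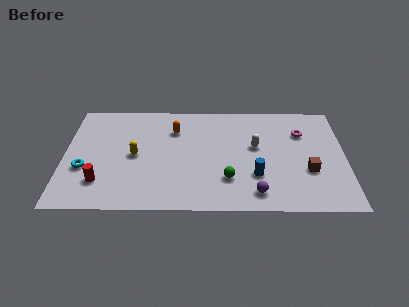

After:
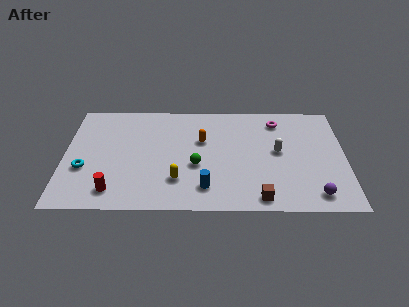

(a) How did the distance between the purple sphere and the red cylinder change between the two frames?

+2.4

The distance was about 8.3 in the first image and 10.7 in the second, so they moved 2.4 units further apart.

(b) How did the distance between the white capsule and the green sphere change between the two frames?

+1.5

They were about 3.1 units apart before and 4.6 after — 1.5 units further apart.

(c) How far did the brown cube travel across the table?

3.4

The brown cube moved from about (13.1, 3.2) to (10.5, 1.0), a distance of √(2.6² + 2.2²) ≈ 3.4.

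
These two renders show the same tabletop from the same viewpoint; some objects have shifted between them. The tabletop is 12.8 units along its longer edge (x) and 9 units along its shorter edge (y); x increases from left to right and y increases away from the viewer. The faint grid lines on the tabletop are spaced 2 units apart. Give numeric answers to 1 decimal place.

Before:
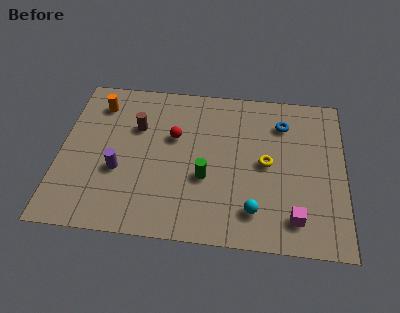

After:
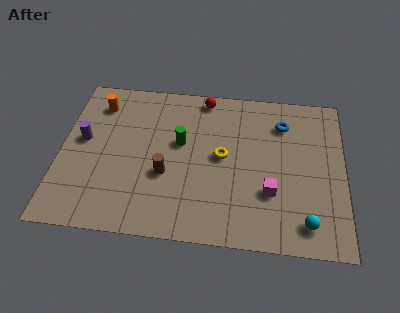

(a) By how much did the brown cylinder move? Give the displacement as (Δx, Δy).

(1.4, -2.6)

From the two frames, the brown cylinder sits at roughly (3.4, 6.0) before and (4.8, 3.4) after.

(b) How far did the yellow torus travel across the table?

2.0

The yellow torus moved from about (9.3, 4.5) to (7.3, 4.7), a distance of √(2.0² + 0.2²) ≈ 2.0.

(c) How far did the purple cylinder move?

2.3

The purple cylinder was near (2.7, 3.4) before and (1.0, 5.0) after, so it travelled √(1.7² + 1.6²) ≈ 2.3 units.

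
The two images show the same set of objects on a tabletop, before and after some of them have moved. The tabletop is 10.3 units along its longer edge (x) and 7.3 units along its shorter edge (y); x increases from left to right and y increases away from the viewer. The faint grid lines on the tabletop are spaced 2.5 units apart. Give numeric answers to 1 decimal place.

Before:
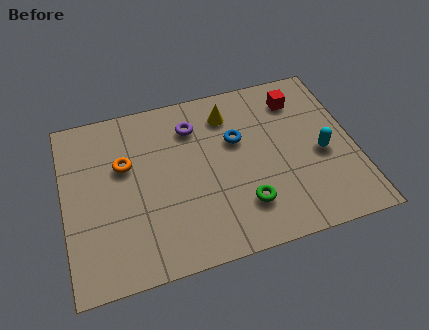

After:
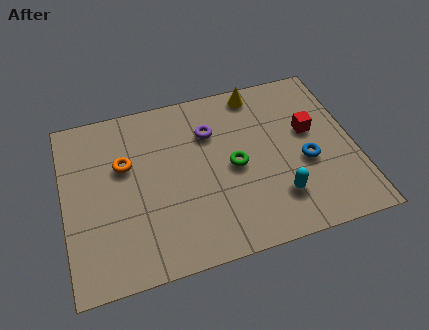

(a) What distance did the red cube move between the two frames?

1.5

The red cube moved from about (8.5, 5.8) to (8.8, 4.3), a distance of √(0.3² + 1.5²) ≈ 1.5.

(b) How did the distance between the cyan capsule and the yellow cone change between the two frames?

+0.7

The distance was about 4.0 in the first image and 4.7 in the second, so they moved 0.7 units further apart.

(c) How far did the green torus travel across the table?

1.7

The green torus was near (6.2, 1.8) before and (6.0, 3.5) after, so it travelled √(0.2² + 1.7²) ≈ 1.7 units.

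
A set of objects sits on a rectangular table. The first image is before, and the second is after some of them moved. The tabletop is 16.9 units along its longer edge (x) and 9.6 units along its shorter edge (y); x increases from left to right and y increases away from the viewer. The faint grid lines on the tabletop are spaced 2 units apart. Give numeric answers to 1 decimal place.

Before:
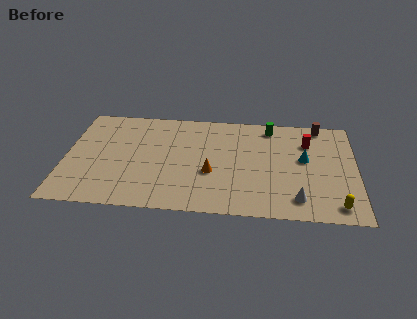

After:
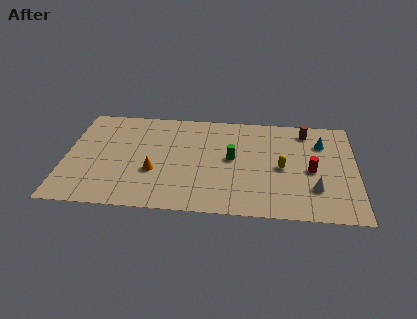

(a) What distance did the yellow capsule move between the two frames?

4.5

The yellow capsule moved from about (15.7, 1.3) to (12.6, 4.5), a distance of √(3.1² + 3.2²) ≈ 4.5.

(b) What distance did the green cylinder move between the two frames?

3.9

The green cylinder was near (11.9, 8.3) before and (9.7, 5.1) after, so it travelled √(2.2² + 3.2²) ≈ 3.9 units.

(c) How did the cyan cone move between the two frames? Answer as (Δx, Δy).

(1.0, 1.6)

The cyan cone started near (13.9, 5.4) and ended near (14.9, 7.0).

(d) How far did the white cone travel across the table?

1.4

From (13.5, 1.7) to (14.5, 2.7), the white cone covered √(1.0² + 1.0²) ≈ 1.4 units.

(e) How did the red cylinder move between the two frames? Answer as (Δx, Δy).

(0.2, -2.6)

The red cylinder was at about (14.1, 7.0) and moved to about (14.3, 4.4).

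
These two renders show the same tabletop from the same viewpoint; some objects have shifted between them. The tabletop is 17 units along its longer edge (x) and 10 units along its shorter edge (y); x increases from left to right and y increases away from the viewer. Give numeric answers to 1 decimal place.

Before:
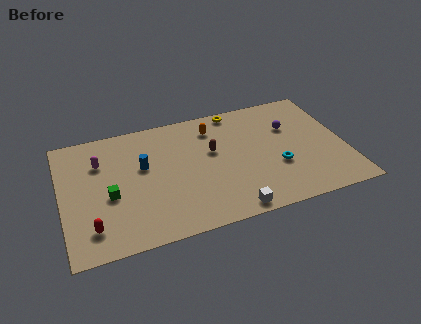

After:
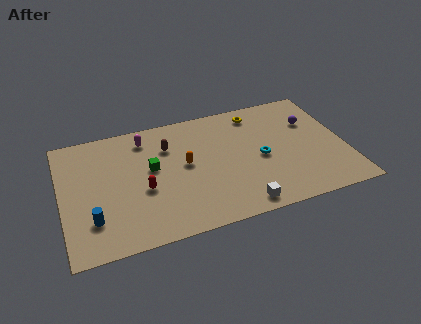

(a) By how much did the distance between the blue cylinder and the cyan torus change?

+2.1

The distance was about 8.3 in the first image and 10.4 in the second, so they moved 2.1 units further apart.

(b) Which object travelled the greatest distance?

the blue cylinder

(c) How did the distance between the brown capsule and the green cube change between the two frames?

-4.7

They were about 6.6 units apart before and 1.9 after — 4.7 units closer together.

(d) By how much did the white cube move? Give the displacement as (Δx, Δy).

(0.6, 0.2)

From the two frames, the white cube sits at roughly (9.7, 0.9) before and (10.3, 1.1) after.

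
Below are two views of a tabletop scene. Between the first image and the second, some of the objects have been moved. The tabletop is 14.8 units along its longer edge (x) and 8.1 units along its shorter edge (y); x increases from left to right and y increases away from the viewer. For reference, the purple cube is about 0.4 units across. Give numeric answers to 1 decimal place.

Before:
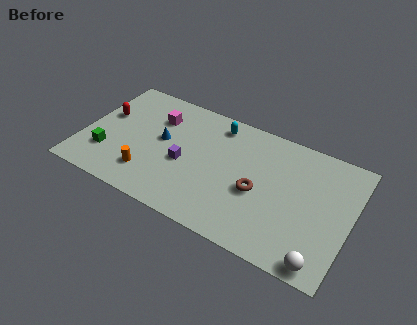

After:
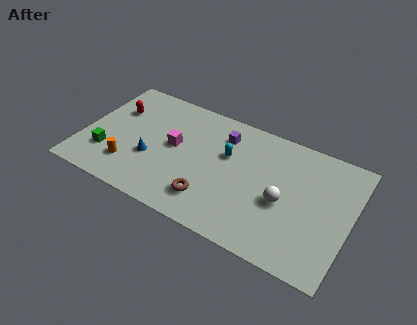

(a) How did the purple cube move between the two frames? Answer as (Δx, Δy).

(1.8, 2.8)

From the two frames, the purple cube sits at roughly (5.7, 3.5) before and (7.5, 6.3) after.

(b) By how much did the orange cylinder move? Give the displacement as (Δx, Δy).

(-1.1, 0.1)

The orange cylinder was at about (3.9, 1.9) and moved to about (2.8, 2.0).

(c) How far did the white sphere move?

3.6

The white sphere moved from about (13.6, 0.8) to (11.2, 3.5), a distance of √(2.4² + 2.7²) ≈ 3.6.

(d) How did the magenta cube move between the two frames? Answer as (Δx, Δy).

(1.2, -1.5)

The magenta cube was at about (3.8, 5.9) and moved to about (5.0, 4.4).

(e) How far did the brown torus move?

2.9

The brown torus moved from about (9.8, 3.5) to (7.4, 1.8), a distance of √(2.4² + 1.7²) ≈ 2.9.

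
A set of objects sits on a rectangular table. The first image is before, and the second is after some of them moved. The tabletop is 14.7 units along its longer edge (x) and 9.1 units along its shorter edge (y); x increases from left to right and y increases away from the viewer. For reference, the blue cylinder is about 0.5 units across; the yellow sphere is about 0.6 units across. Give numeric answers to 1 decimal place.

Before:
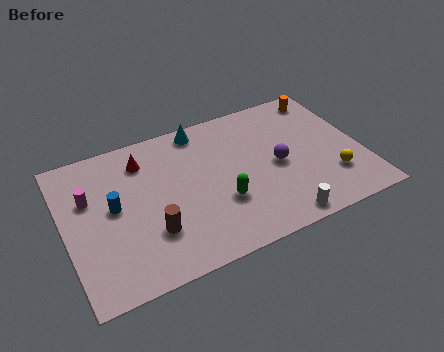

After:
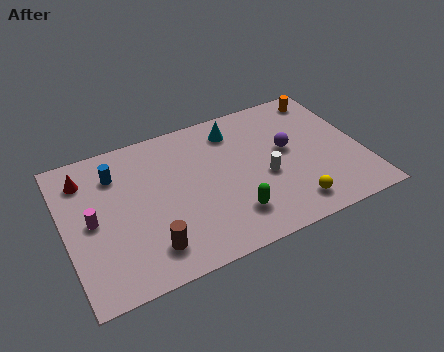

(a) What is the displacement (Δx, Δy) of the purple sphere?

(0.6, 0.8)

From the two frames, the purple sphere sits at roughly (10.5, 4.3) before and (11.1, 5.1) after.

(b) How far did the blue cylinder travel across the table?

2.0

The blue cylinder was near (2.4, 4.9) before and (2.7, 6.9) after, so it travelled √(0.3² + 2.0²) ≈ 2.0 units.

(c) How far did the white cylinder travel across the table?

2.9

The white cylinder was near (10.1, 0.9) before and (9.8, 3.8) after, so it travelled √(0.3² + 2.9²) ≈ 2.9 units.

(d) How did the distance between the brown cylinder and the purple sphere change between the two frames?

+1.3

Before: roughly 6.7 units apart; after: 8.0. That's 1.3 units further apart.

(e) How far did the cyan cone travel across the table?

1.7

From (7.1, 8.1) to (8.7, 7.4), the cyan cone covered √(1.6² + 0.7²) ≈ 1.7 units.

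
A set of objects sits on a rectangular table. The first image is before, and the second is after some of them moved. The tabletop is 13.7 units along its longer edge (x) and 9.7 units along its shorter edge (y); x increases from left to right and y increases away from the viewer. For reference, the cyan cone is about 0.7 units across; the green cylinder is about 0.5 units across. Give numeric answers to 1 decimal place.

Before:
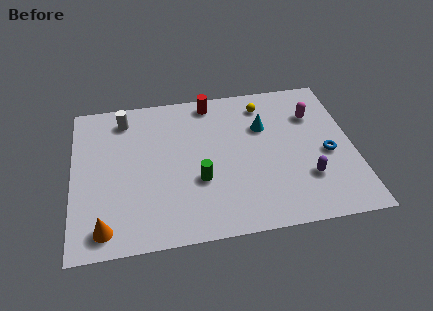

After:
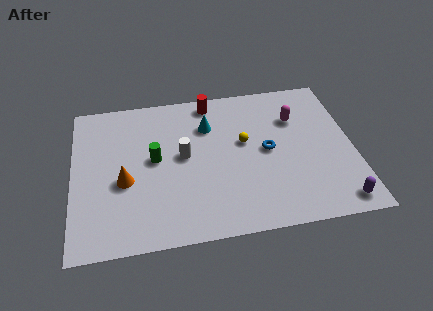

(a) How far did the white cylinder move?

4.0

From (2.6, 8.1) to (5.4, 5.2), the white cylinder covered √(2.8² + 2.9²) ≈ 4.0 units.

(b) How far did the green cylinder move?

2.7

The green cylinder moved from about (6.1, 3.5) to (4.0, 5.2), a distance of √(2.1² + 1.7²) ≈ 2.7.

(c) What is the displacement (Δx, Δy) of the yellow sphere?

(-1.1, -2.4)

The yellow sphere was at about (9.5, 8.0) and moved to about (8.4, 5.6).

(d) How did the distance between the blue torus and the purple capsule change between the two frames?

+3.2

They were about 1.8 units apart before and 5.0 after — 3.2 units further apart.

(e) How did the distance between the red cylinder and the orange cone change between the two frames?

-2.7

They were about 9.1 units apart before and 6.4 after — 2.7 units closer together.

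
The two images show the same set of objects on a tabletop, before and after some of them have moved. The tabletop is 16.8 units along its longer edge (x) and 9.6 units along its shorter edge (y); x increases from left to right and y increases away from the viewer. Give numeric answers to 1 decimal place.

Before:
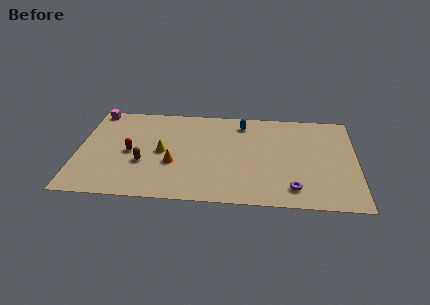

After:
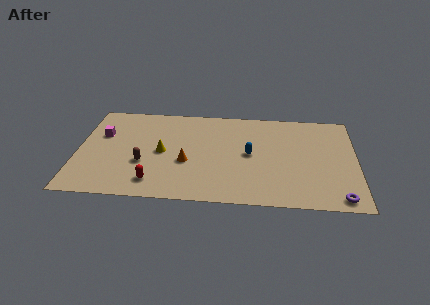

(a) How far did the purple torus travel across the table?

2.8

The purple torus was near (13.0, 1.7) before and (15.7, 1.0) after, so it travelled √(2.7² + 0.7²) ≈ 2.8 units.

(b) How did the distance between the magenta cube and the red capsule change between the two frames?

+0.8

They were about 4.8 units apart before and 5.6 after — 0.8 units further apart.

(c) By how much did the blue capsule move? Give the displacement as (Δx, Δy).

(0.5, -3.1)

From the two frames, the blue capsule sits at roughly (9.9, 8.0) before and (10.4, 4.9) after.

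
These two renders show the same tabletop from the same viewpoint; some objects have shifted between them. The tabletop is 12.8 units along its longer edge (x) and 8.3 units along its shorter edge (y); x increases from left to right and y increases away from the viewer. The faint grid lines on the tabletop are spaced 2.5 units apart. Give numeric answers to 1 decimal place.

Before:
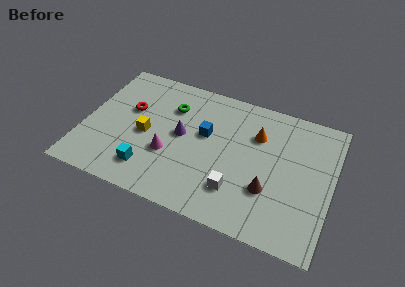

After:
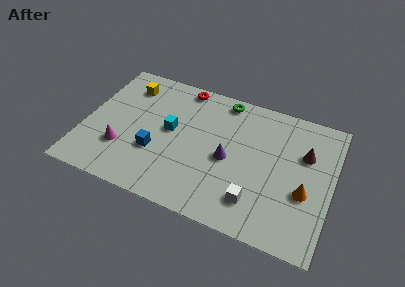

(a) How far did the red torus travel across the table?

3.5

From (2.2, 5.1) to (4.7, 7.5), the red torus covered √(2.5² + 2.4²) ≈ 3.5 units.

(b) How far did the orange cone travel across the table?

3.7

The orange cone moved from about (8.8, 5.8) to (11.5, 3.2), a distance of √(2.7² + 2.6²) ≈ 3.7.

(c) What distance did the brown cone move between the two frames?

3.2

The brown cone was near (9.7, 2.7) before and (11.3, 5.5) after, so it travelled √(1.6² + 2.8²) ≈ 3.2 units.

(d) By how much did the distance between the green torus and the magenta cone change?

+3.9

The distance was about 3.0 in the first image and 6.9 in the second, so they moved 3.9 units further apart.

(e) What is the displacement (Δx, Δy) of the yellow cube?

(-1.3, 2.8)

The yellow cube started near (3.2, 3.8) and ended near (1.9, 6.6).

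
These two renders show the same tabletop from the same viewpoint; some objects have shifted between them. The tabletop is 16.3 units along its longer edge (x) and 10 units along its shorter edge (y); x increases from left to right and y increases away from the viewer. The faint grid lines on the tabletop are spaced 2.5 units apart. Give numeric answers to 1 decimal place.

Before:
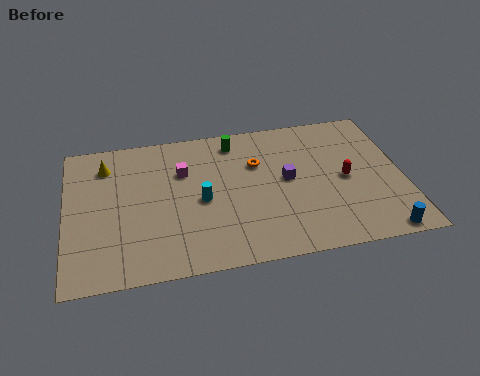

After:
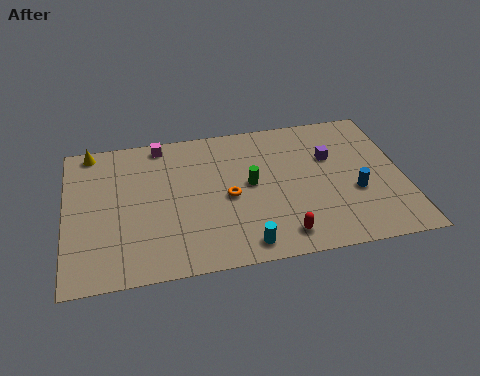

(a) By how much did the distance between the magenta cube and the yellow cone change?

-0.5

Before: roughly 3.9 units apart; after: 3.4. That's 0.5 units closer together.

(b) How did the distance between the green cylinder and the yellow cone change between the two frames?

+2.2

The distance was about 6.3 in the first image and 8.5 in the second, so they moved 2.2 units further apart.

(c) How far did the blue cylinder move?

3.2

The blue cylinder moved from about (14.9, 0.8) to (13.9, 3.8), a distance of √(1.0² + 3.0²) ≈ 3.2.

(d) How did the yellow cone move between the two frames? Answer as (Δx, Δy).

(-0.7, 1.2)

From the two frames, the yellow cone sits at roughly (2.0, 7.9) before and (1.3, 9.1) after.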